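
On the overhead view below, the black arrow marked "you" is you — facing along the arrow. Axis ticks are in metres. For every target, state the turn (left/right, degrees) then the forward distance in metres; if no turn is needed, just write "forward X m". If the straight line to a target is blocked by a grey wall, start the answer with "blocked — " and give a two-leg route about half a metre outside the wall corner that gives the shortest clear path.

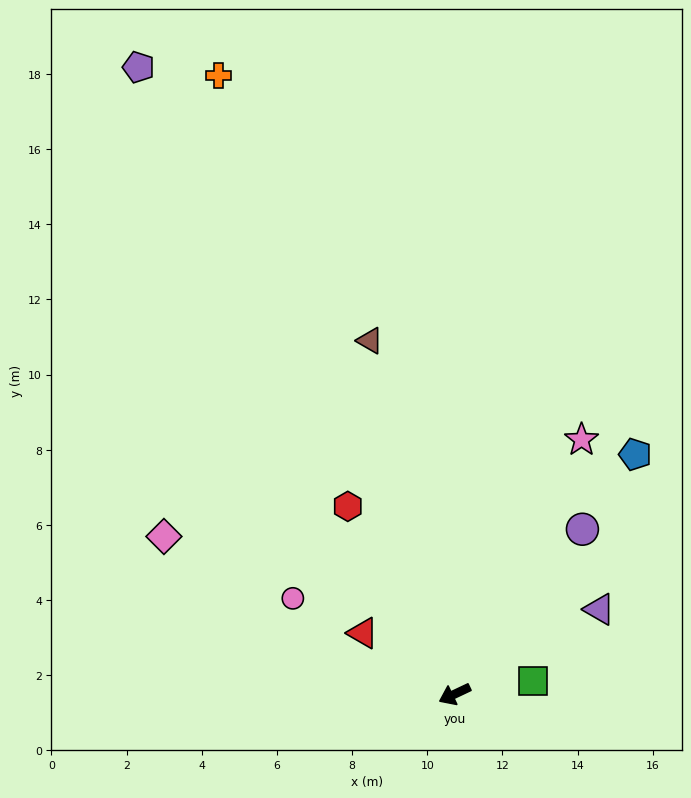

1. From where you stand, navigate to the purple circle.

turn right 153°, forward 5.6 m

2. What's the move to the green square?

turn left 164°, forward 2.1 m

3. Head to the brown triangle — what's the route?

turn right 102°, forward 9.7 m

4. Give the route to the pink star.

turn right 142°, forward 7.6 m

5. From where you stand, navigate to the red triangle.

turn right 59°, forward 2.9 m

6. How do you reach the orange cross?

turn right 94°, forward 17.6 m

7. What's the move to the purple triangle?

turn right 175°, forward 4.5 m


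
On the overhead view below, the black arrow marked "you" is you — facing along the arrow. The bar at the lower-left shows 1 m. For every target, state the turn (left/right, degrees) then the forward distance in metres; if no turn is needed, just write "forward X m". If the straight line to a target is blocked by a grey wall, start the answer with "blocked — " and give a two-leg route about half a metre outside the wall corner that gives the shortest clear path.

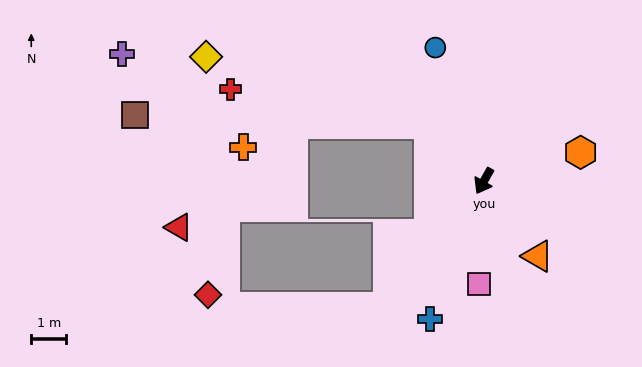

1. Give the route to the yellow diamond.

blocked — turn right 106°, forward 2.3 m, then turn left 29°, forward 6.6 m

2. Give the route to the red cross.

blocked — turn right 106°, forward 2.3 m, then turn left 35°, forward 5.7 m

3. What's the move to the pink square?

turn left 27°, forward 2.9 m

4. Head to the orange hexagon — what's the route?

turn left 136°, forward 2.9 m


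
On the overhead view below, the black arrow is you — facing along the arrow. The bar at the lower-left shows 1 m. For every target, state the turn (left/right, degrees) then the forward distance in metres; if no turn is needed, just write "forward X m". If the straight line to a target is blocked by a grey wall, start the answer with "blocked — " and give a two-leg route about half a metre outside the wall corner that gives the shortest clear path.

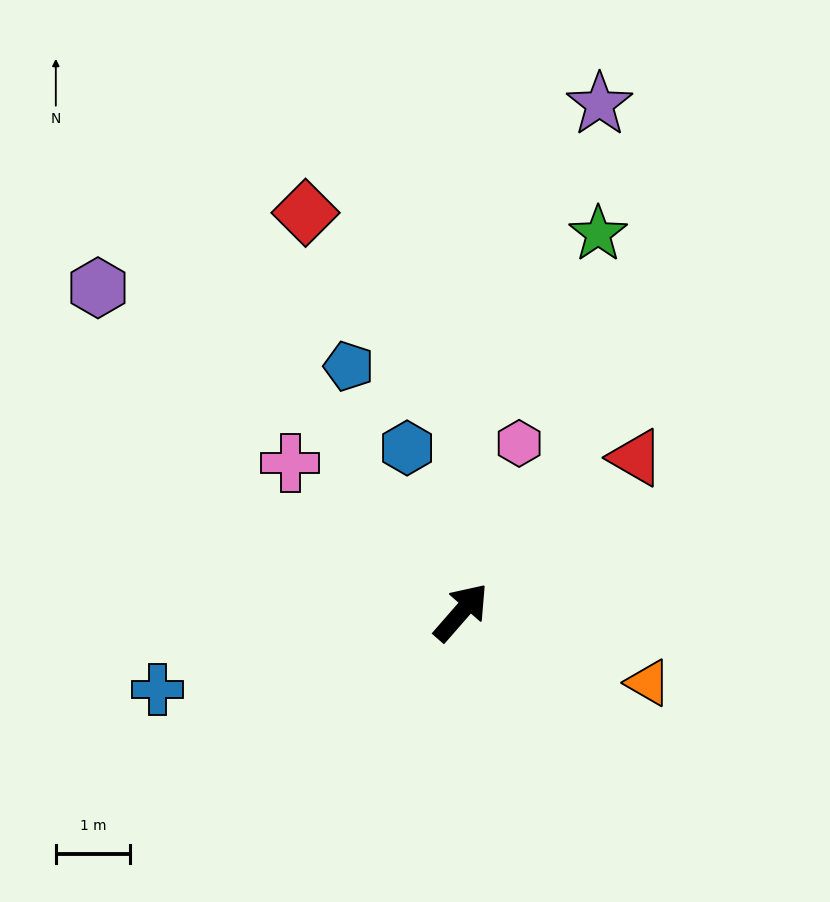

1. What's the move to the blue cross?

turn left 145°, forward 4.2 m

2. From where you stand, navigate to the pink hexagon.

turn left 22°, forward 2.4 m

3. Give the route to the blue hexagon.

turn left 59°, forward 2.3 m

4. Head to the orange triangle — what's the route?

turn right 69°, forward 2.7 m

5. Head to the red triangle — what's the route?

turn right 7°, forward 3.1 m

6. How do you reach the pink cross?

turn left 90°, forward 3.0 m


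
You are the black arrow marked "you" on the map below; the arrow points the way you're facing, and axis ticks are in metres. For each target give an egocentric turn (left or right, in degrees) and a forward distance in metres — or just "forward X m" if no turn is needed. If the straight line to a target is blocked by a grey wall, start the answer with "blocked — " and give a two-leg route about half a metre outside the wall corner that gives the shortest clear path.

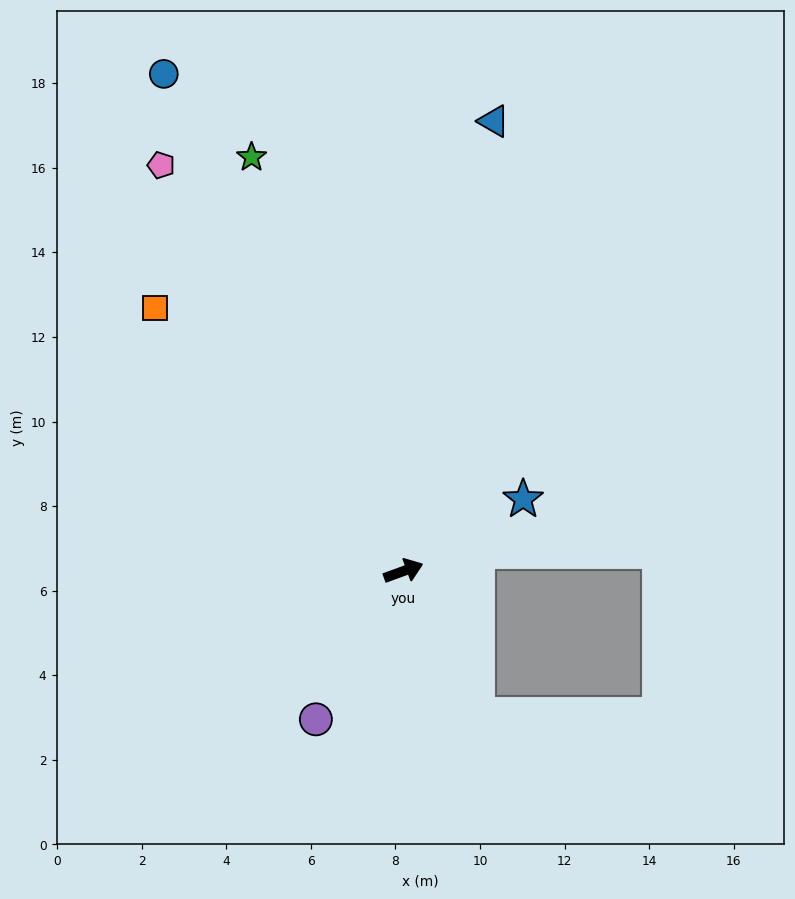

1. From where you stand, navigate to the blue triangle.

turn left 59°, forward 10.9 m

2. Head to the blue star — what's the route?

turn left 11°, forward 3.3 m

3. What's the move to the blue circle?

turn left 96°, forward 13.0 m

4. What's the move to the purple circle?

turn right 141°, forward 4.1 m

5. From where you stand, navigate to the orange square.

turn left 113°, forward 8.6 m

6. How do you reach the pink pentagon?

turn left 101°, forward 11.2 m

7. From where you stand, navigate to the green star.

turn left 90°, forward 10.4 m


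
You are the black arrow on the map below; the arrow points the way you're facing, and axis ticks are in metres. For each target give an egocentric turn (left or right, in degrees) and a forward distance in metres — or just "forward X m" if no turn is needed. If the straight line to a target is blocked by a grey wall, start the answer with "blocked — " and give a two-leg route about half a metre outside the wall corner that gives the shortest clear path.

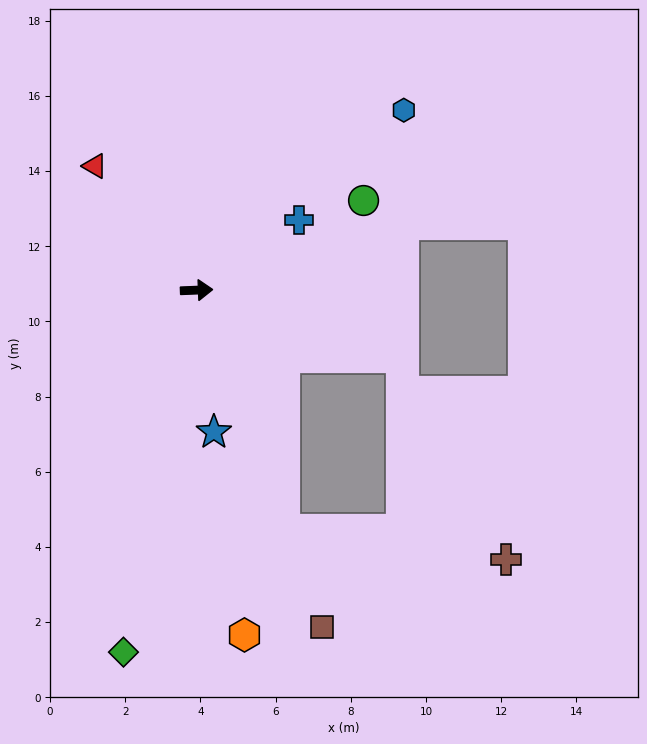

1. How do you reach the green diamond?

turn right 104°, forward 9.8 m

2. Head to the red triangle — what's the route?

turn left 127°, forward 4.3 m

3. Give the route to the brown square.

turn right 72°, forward 9.6 m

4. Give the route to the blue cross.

turn left 32°, forward 3.3 m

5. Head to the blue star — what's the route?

turn right 85°, forward 3.8 m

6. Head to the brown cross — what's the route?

blocked — turn right 72°, forward 6.8 m, then turn left 62°, forward 6.0 m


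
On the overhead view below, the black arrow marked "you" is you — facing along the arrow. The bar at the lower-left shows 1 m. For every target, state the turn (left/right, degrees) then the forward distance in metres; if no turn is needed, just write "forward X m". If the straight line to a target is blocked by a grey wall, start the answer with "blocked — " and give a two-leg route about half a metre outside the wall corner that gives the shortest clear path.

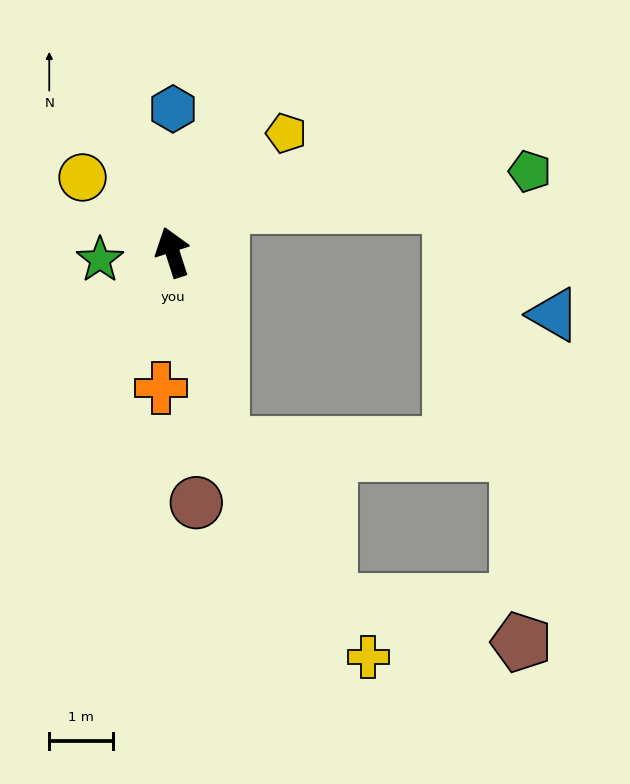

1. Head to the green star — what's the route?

turn left 78°, forward 1.1 m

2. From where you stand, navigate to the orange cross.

turn left 157°, forward 2.1 m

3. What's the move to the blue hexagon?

turn right 18°, forward 2.2 m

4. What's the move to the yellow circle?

turn left 32°, forward 1.8 m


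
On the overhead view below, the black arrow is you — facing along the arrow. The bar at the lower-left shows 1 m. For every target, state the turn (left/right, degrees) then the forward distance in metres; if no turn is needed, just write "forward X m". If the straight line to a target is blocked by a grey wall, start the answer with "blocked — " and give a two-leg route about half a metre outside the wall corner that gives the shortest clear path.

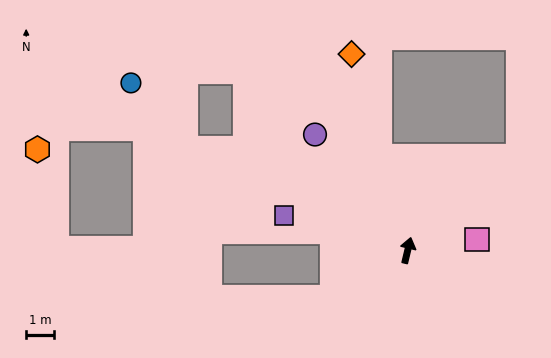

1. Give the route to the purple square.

turn left 88°, forward 4.6 m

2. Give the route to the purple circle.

turn left 52°, forward 5.3 m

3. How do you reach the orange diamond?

turn left 29°, forward 7.3 m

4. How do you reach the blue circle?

blocked — turn left 79°, forward 8.7 m, then turn right 25°, forward 3.0 m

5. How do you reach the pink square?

turn right 68°, forward 2.5 m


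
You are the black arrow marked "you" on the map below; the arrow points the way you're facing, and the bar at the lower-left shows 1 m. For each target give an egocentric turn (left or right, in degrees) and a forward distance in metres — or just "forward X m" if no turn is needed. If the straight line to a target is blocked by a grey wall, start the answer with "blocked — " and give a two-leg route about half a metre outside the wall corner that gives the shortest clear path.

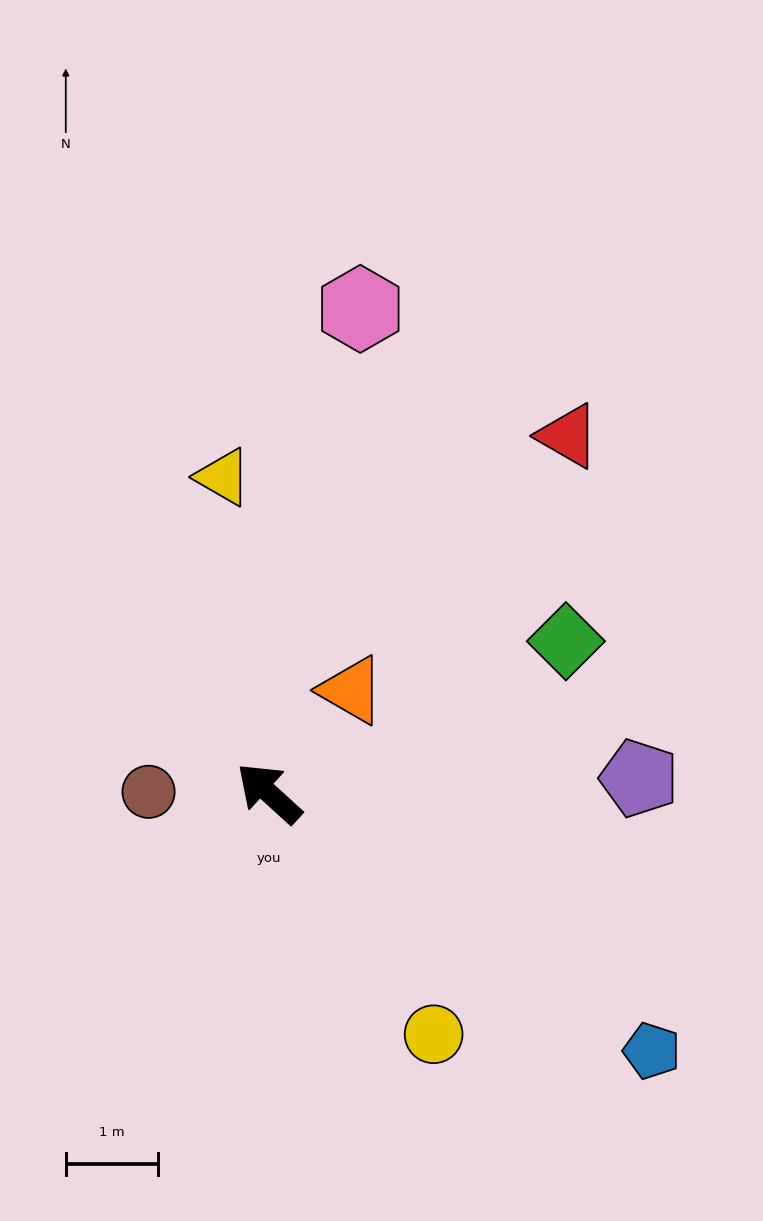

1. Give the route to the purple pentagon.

turn right 135°, forward 4.0 m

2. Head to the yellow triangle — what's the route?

turn right 39°, forward 3.5 m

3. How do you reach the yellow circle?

turn left 167°, forward 3.2 m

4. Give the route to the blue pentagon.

turn right 172°, forward 5.0 m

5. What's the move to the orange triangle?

turn right 86°, forward 1.4 m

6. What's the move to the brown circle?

turn left 42°, forward 1.3 m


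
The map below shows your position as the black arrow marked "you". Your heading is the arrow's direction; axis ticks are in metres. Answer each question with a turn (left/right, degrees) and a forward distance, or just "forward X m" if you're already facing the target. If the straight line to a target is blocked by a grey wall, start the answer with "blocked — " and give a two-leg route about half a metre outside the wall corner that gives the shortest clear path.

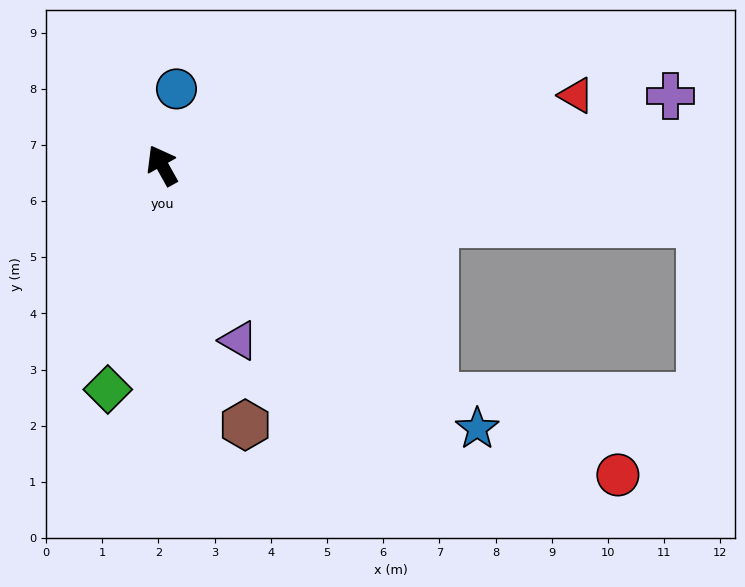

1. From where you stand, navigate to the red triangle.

turn right 110°, forward 7.5 m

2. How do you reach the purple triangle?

turn left 174°, forward 3.4 m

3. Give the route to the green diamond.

turn left 137°, forward 4.1 m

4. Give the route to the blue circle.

turn right 40°, forward 1.4 m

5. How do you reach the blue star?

turn right 159°, forward 7.3 m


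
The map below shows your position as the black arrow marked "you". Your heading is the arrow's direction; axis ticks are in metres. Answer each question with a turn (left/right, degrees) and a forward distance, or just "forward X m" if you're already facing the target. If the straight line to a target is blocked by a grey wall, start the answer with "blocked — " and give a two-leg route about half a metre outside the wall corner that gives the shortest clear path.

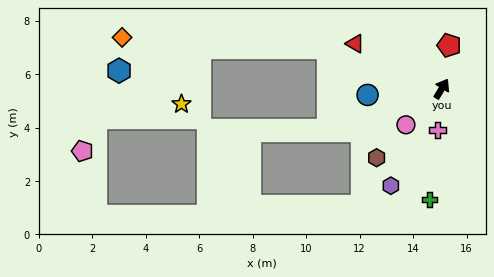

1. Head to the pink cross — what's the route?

turn right 155°, forward 1.5 m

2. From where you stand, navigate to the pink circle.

turn left 166°, forward 1.9 m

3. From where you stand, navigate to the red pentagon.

turn left 22°, forward 1.6 m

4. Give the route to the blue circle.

turn left 126°, forward 2.8 m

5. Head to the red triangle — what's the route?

turn left 94°, forward 3.7 m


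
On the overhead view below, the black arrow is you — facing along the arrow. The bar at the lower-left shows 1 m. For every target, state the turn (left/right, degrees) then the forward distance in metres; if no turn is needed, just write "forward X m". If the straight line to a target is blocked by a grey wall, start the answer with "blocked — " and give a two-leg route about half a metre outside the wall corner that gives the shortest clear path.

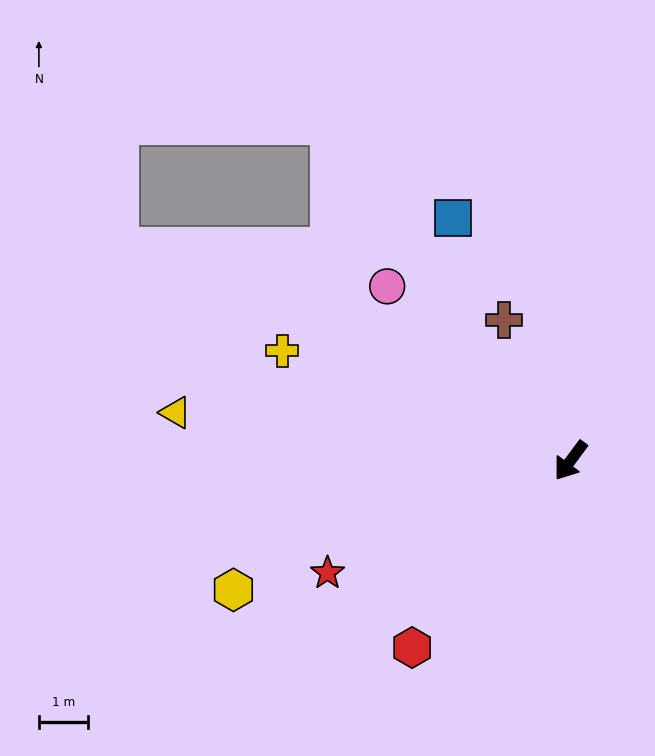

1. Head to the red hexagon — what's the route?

turn right 4°, forward 5.0 m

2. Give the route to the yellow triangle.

turn right 60°, forward 8.2 m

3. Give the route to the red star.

turn right 29°, forward 5.5 m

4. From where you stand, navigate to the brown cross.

turn right 118°, forward 3.2 m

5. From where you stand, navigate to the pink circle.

turn right 97°, forward 5.2 m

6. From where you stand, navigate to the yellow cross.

turn right 74°, forward 6.3 m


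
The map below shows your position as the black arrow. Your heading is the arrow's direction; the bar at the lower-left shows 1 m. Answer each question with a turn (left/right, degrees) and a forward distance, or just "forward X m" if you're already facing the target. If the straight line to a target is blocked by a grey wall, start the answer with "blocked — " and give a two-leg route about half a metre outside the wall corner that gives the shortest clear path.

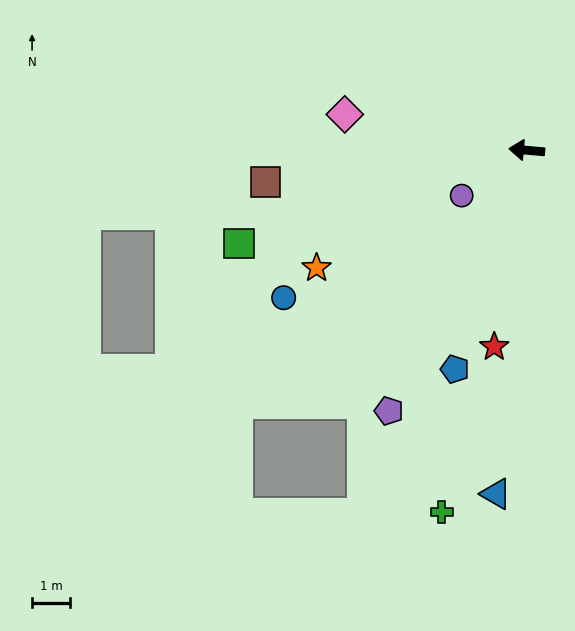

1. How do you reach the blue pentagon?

turn left 77°, forward 6.1 m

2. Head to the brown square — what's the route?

turn left 12°, forward 7.0 m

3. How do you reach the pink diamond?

turn right 6°, forward 4.9 m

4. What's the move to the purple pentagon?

turn left 67°, forward 7.8 m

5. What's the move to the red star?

turn left 86°, forward 5.3 m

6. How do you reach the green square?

turn left 23°, forward 8.0 m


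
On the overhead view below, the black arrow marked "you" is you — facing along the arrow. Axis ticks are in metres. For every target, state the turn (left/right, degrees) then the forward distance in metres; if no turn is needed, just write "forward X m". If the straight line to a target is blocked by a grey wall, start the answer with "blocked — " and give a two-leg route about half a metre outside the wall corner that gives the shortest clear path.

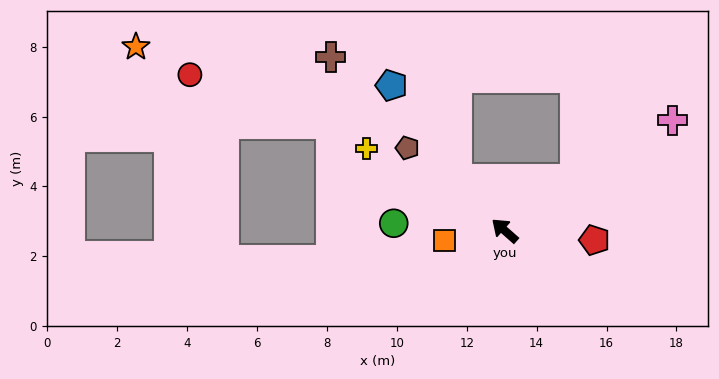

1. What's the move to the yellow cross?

turn left 11°, forward 4.6 m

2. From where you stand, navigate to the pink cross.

turn right 105°, forward 5.7 m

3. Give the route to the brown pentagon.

forward 3.7 m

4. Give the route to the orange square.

turn left 51°, forward 1.7 m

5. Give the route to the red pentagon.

turn right 145°, forward 2.6 m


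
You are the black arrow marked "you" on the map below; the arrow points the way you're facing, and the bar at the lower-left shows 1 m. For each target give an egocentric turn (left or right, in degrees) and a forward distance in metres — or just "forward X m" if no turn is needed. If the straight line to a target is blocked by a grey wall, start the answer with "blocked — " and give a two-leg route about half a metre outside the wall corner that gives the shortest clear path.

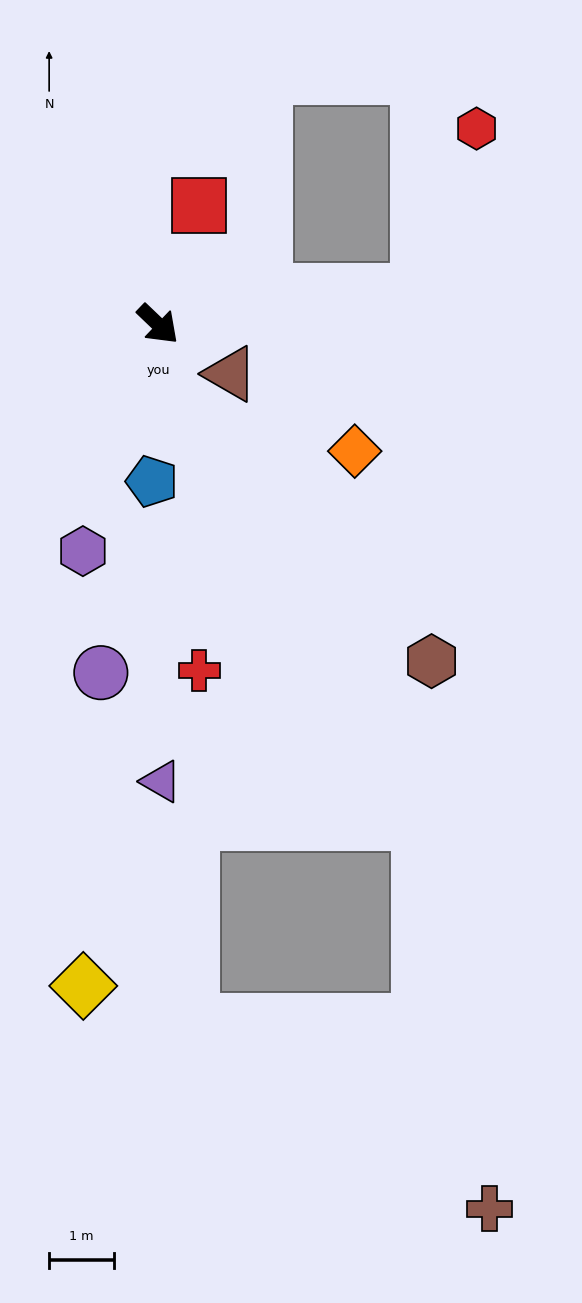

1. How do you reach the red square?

turn left 115°, forward 1.9 m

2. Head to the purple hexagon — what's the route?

turn right 65°, forward 3.7 m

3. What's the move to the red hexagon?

blocked — turn left 51°, forward 4.0 m, then turn left 63°, forward 2.7 m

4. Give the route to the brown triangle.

turn left 9°, forward 1.4 m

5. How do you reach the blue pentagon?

turn right 49°, forward 2.4 m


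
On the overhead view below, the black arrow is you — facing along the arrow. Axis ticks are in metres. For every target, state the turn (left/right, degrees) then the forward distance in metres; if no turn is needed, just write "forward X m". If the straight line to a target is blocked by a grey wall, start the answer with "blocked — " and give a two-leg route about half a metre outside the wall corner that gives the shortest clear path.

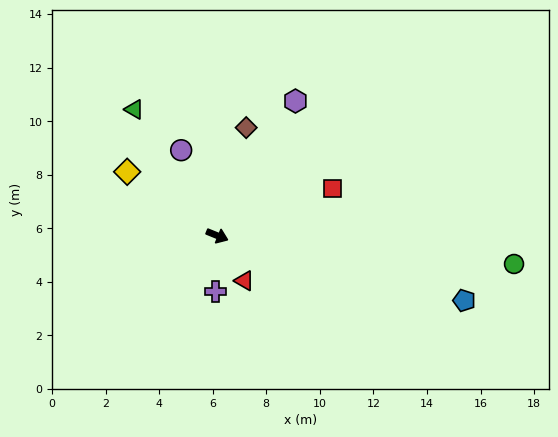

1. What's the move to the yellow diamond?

turn left 167°, forward 4.1 m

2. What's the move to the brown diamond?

turn left 97°, forward 4.2 m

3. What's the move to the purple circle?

turn left 135°, forward 3.5 m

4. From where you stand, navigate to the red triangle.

turn right 37°, forward 2.0 m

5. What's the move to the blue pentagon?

turn left 7°, forward 9.5 m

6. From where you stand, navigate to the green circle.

turn left 17°, forward 11.1 m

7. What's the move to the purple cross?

turn right 69°, forward 2.1 m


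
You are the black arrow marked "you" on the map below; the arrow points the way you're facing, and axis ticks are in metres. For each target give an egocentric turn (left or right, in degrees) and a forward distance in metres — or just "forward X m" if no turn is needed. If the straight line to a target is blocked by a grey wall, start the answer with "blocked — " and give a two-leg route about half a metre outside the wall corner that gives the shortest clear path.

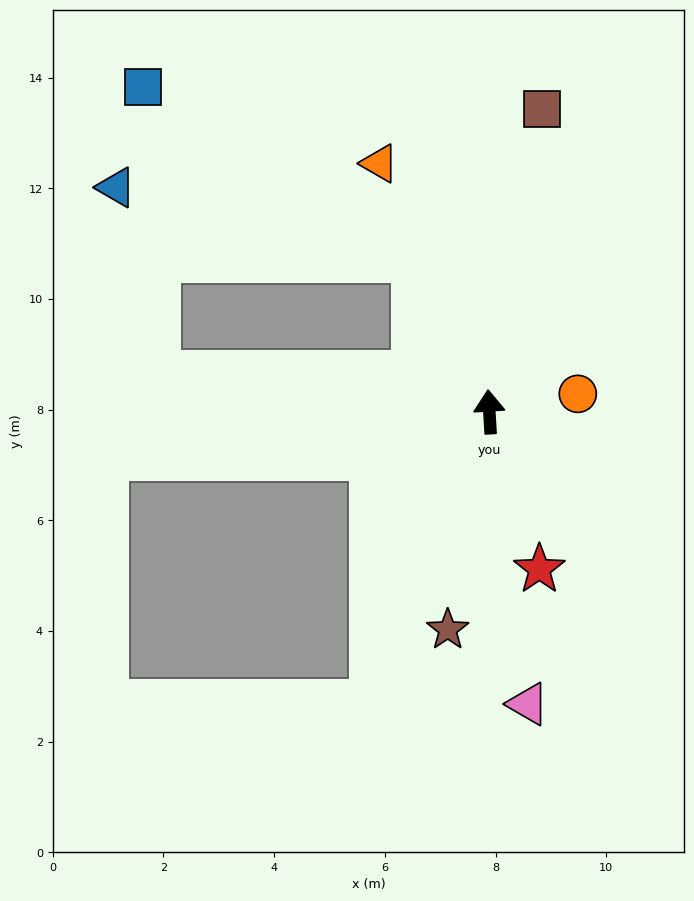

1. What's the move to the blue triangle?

blocked — turn left 23°, forward 3.1 m, then turn left 50°, forward 5.5 m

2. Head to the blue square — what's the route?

blocked — turn left 23°, forward 3.1 m, then turn left 31°, forward 5.8 m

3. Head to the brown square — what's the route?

turn right 13°, forward 5.6 m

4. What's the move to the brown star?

turn left 166°, forward 4.0 m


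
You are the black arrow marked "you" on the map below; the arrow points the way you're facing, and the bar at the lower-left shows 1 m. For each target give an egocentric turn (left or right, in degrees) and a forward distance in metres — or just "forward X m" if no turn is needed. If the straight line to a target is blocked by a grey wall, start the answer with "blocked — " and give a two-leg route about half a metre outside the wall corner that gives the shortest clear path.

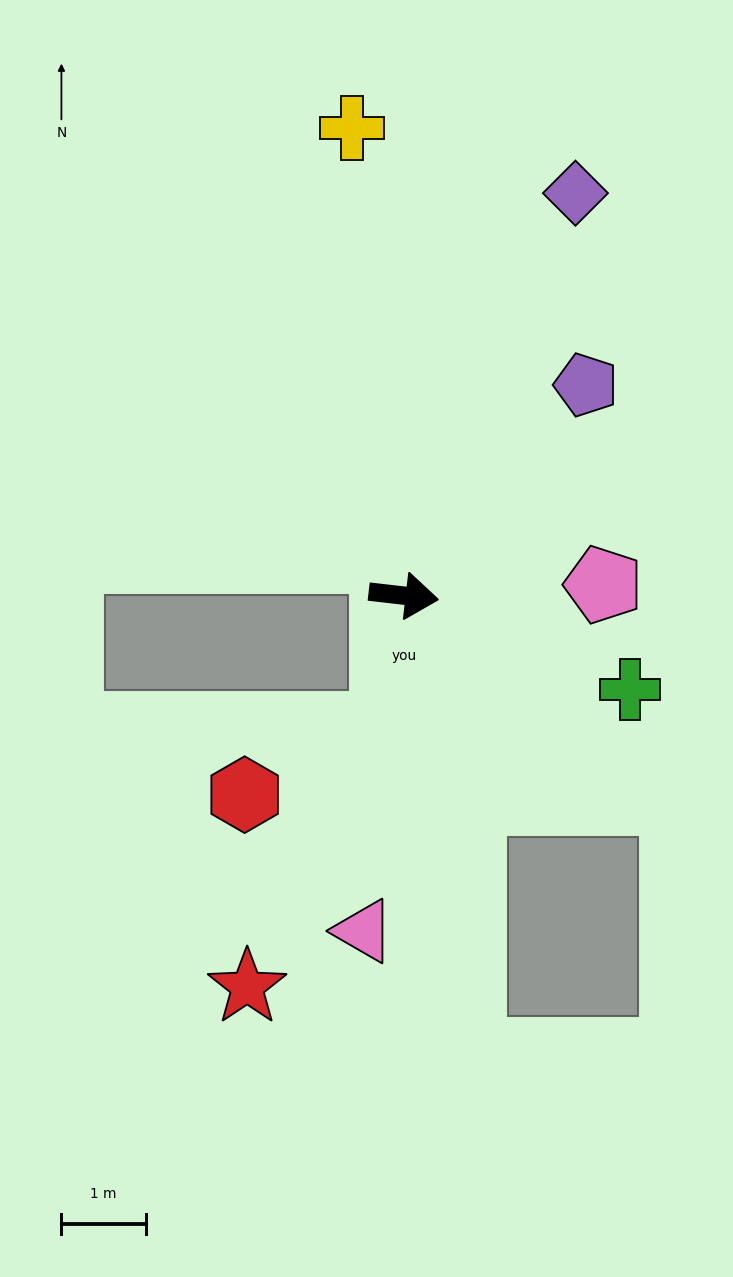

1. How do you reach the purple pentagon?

turn left 56°, forward 3.3 m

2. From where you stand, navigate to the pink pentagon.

turn left 10°, forward 2.4 m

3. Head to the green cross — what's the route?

turn right 16°, forward 2.9 m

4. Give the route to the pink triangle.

turn right 90°, forward 4.0 m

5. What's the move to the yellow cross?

turn left 103°, forward 5.6 m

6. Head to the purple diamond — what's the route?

turn left 73°, forward 5.2 m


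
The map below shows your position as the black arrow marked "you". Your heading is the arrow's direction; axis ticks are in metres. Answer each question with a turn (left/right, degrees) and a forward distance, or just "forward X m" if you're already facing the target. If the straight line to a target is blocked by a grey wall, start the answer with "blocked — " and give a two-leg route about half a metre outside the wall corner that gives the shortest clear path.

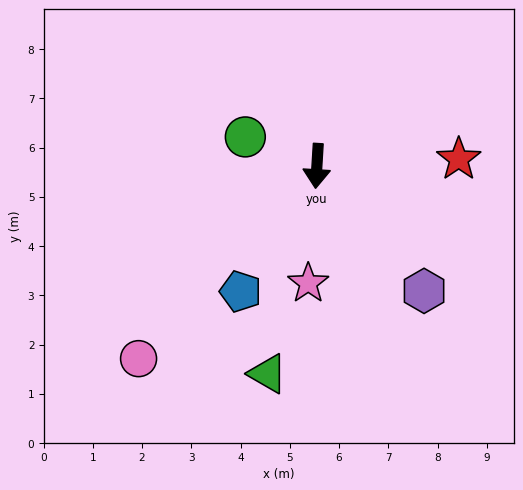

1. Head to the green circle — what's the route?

turn right 109°, forward 1.6 m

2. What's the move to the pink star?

forward 2.4 m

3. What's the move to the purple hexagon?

turn left 44°, forward 3.3 m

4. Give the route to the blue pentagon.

turn right 28°, forward 3.0 m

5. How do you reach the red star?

turn left 96°, forward 2.9 m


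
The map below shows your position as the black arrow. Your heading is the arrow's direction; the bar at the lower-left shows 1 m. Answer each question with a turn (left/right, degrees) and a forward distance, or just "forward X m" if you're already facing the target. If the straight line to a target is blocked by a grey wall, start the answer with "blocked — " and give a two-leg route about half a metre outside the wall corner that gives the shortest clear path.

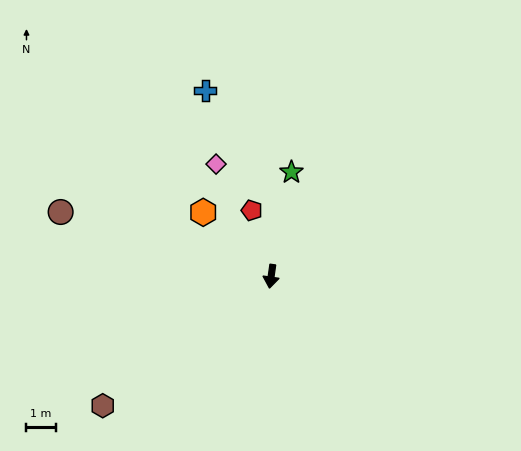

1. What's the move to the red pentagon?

turn right 156°, forward 2.4 m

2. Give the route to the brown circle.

turn right 99°, forward 7.5 m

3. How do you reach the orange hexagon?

turn right 125°, forward 3.2 m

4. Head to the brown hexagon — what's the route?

turn right 44°, forward 7.3 m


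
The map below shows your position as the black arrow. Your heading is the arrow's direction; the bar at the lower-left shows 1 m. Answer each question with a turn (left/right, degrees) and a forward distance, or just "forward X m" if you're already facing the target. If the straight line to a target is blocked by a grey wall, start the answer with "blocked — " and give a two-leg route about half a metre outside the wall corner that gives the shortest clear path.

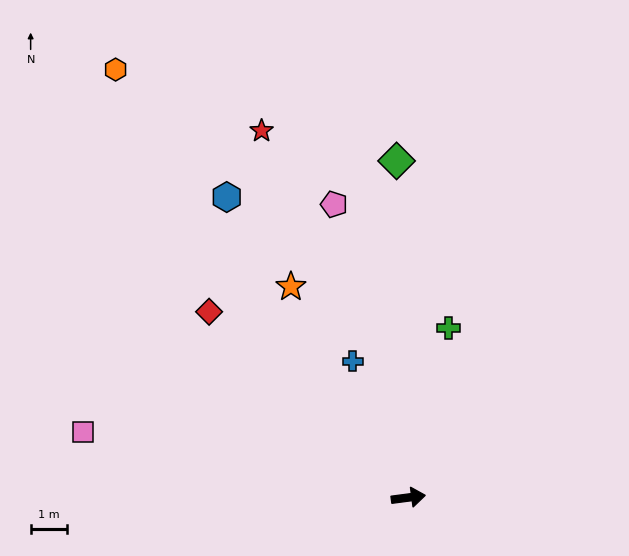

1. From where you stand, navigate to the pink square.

turn left 161°, forward 9.2 m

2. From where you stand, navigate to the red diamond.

turn left 130°, forward 7.6 m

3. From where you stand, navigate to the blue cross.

turn left 105°, forward 4.1 m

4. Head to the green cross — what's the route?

turn left 69°, forward 4.8 m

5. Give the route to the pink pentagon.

turn left 97°, forward 8.4 m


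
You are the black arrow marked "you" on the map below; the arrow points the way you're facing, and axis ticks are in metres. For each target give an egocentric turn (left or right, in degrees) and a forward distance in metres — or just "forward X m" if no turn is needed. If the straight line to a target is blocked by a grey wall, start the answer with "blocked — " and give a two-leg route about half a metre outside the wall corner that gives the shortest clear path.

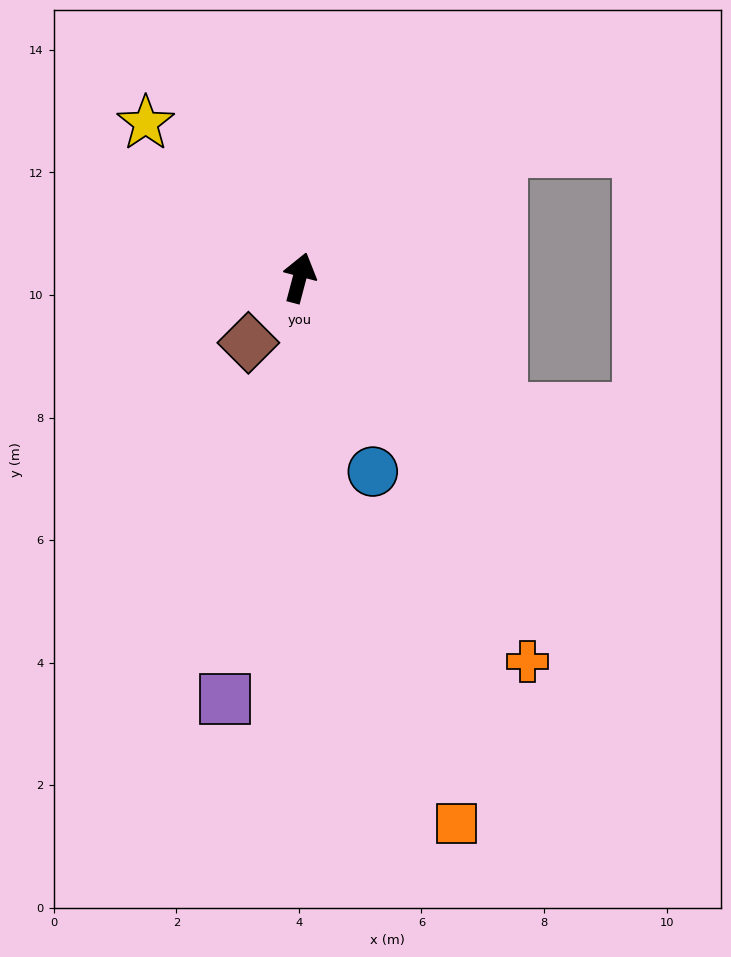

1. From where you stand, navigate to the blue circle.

turn right 144°, forward 3.4 m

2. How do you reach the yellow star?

turn left 60°, forward 3.6 m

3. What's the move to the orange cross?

turn right 134°, forward 7.3 m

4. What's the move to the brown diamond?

turn left 157°, forward 1.3 m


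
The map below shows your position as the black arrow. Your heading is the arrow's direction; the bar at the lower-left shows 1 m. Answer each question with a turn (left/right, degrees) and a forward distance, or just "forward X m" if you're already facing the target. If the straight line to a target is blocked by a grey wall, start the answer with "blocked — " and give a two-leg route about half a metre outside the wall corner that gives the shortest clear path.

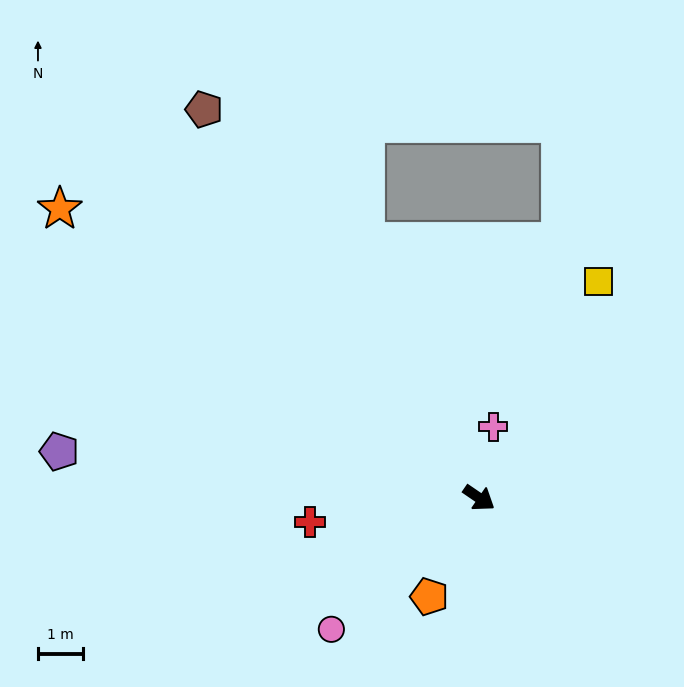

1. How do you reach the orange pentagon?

turn right 82°, forward 2.5 m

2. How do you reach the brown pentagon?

turn left 160°, forward 10.6 m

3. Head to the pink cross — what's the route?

turn left 113°, forward 1.6 m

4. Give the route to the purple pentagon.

turn right 152°, forward 9.4 m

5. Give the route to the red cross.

turn right 137°, forward 3.8 m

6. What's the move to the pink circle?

turn right 104°, forward 4.4 m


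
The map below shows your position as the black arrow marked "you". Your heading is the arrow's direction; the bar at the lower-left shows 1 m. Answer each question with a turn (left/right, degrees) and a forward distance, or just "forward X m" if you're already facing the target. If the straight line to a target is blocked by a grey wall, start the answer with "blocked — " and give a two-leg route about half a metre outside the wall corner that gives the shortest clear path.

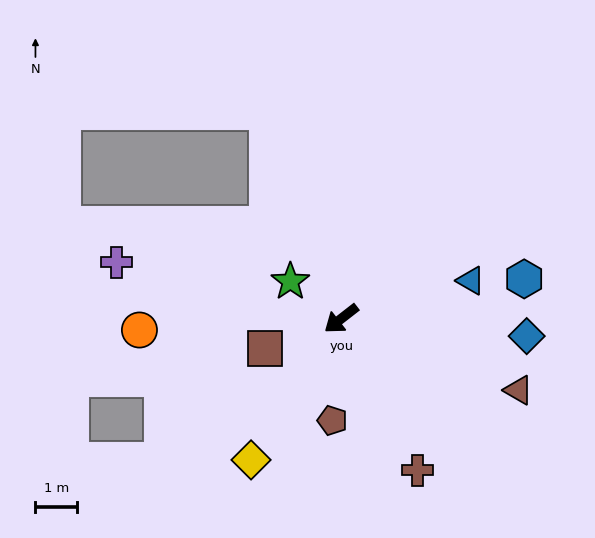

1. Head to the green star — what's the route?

turn right 74°, forward 1.5 m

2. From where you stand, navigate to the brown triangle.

turn left 120°, forward 4.6 m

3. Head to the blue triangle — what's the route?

turn left 159°, forward 3.2 m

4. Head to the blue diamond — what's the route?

turn left 137°, forward 4.5 m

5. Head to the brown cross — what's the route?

turn left 79°, forward 4.1 m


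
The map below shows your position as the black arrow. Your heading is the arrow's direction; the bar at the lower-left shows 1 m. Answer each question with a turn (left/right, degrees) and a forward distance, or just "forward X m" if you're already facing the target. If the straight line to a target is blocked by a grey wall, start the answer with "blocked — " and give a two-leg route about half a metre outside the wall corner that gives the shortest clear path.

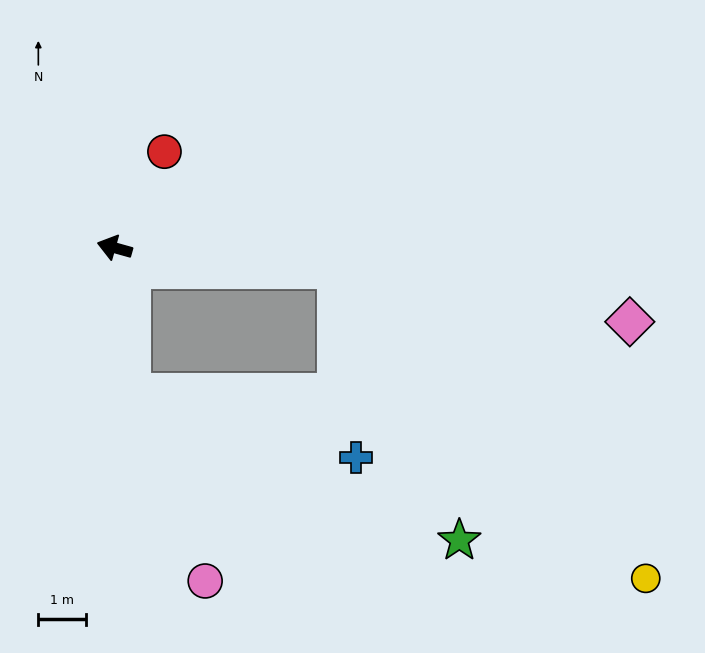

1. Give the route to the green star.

blocked — turn left 112°, forward 3.1 m, then turn left 59°, forward 7.6 m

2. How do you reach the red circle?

turn right 102°, forward 2.3 m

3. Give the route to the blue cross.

blocked — turn left 112°, forward 3.1 m, then turn left 68°, forward 5.0 m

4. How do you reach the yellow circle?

blocked — turn right 170°, forward 4.7 m, then turn right 39°, forward 9.3 m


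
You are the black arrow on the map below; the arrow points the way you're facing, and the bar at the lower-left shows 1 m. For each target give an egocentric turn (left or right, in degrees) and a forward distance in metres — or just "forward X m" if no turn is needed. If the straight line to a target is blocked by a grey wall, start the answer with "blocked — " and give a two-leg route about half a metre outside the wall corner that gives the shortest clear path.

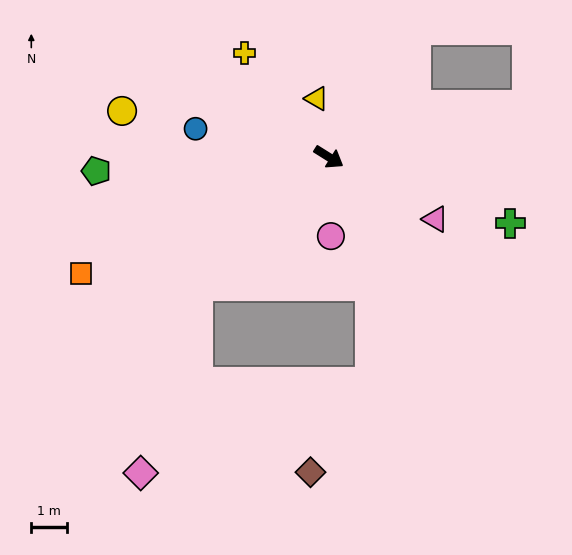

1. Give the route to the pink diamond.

blocked — turn right 104°, forward 5.1 m, then turn left 29°, forward 5.5 m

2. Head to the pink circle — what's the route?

turn right 56°, forward 2.2 m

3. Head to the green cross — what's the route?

turn left 12°, forward 5.4 m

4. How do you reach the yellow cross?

turn left 161°, forward 3.8 m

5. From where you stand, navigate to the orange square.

turn right 123°, forward 7.7 m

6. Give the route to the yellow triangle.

turn left 134°, forward 1.7 m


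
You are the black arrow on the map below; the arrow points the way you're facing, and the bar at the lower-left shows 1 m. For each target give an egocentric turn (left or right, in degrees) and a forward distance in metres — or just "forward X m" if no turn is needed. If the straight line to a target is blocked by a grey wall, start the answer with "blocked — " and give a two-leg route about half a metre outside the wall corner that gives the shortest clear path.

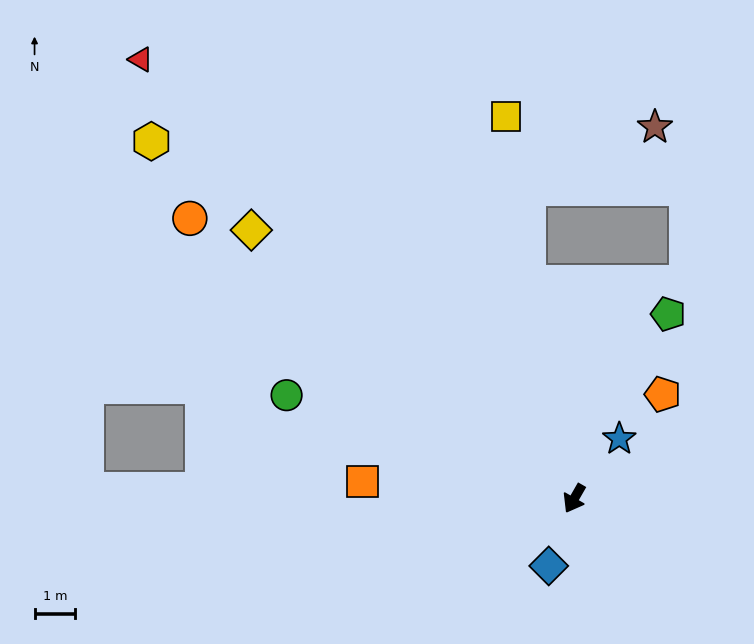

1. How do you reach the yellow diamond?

turn right 100°, forward 10.4 m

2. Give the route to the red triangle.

turn right 106°, forward 15.2 m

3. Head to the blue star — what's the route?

turn left 173°, forward 1.8 m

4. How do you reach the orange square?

turn right 65°, forward 5.2 m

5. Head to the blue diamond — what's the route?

turn left 9°, forward 1.8 m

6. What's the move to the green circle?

turn right 80°, forward 7.5 m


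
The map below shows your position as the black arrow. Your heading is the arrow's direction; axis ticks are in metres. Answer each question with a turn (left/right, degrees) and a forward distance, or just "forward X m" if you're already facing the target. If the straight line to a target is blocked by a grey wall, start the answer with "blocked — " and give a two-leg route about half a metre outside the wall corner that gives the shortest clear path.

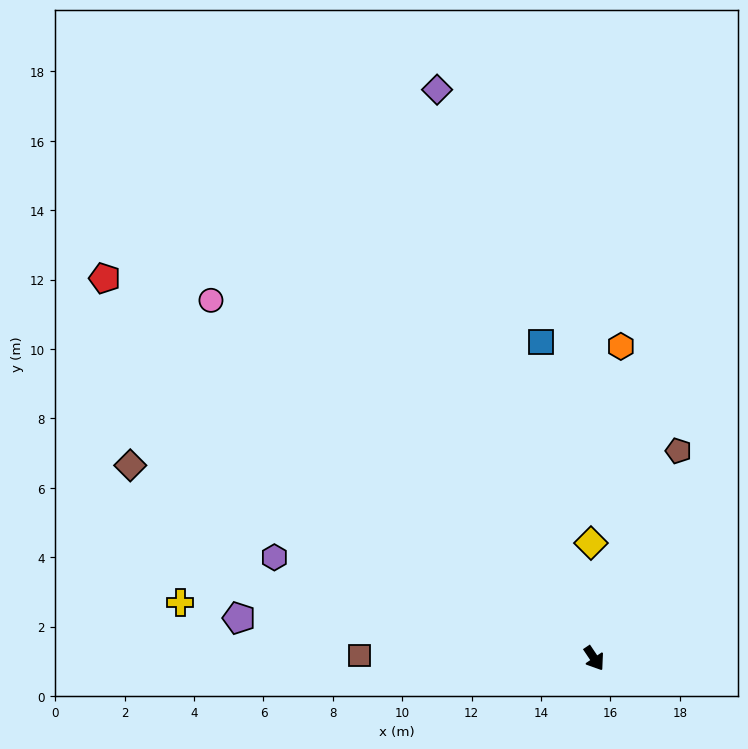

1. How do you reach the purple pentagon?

turn right 130°, forward 10.3 m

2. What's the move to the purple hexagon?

turn right 141°, forward 9.7 m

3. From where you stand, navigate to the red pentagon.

turn right 162°, forward 17.9 m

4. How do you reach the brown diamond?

turn right 147°, forward 14.5 m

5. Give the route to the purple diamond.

turn left 162°, forward 17.0 m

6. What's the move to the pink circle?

turn right 167°, forward 15.1 m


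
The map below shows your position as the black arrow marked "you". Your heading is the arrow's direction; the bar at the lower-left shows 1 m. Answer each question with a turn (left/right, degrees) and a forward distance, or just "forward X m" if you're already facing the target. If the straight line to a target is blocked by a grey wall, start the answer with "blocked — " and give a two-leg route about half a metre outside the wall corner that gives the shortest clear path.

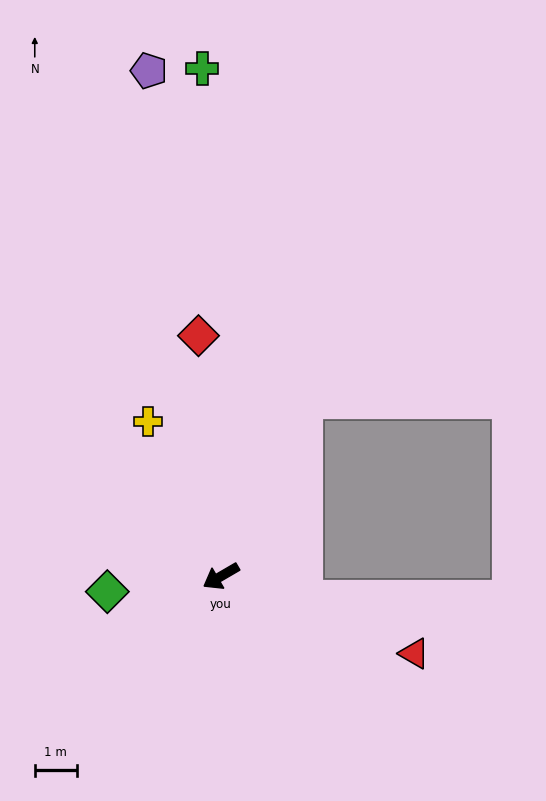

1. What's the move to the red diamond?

turn right 115°, forward 5.7 m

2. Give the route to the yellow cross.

turn right 95°, forward 4.1 m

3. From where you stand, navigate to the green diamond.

turn right 23°, forward 2.7 m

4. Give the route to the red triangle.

turn left 128°, forward 4.9 m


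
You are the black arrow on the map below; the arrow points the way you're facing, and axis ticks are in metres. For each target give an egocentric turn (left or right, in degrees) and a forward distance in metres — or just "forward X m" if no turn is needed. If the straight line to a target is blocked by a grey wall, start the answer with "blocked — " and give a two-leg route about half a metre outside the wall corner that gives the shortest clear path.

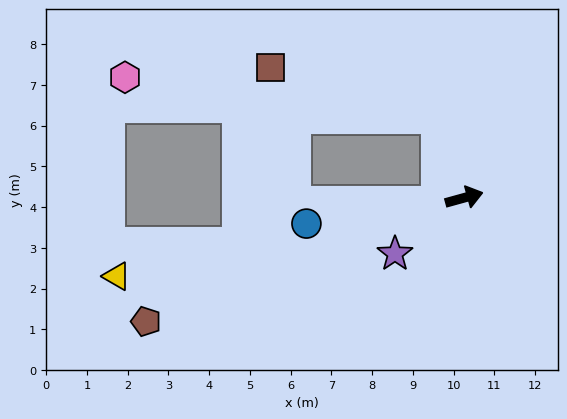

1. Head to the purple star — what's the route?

turn right 156°, forward 2.2 m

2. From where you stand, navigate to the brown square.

blocked — turn left 92°, forward 2.1 m, then turn left 56°, forward 4.3 m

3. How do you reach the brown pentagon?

turn right 174°, forward 8.4 m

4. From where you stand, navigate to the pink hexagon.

blocked — turn left 92°, forward 2.1 m, then turn left 65°, forward 7.7 m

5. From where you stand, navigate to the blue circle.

turn left 174°, forward 3.9 m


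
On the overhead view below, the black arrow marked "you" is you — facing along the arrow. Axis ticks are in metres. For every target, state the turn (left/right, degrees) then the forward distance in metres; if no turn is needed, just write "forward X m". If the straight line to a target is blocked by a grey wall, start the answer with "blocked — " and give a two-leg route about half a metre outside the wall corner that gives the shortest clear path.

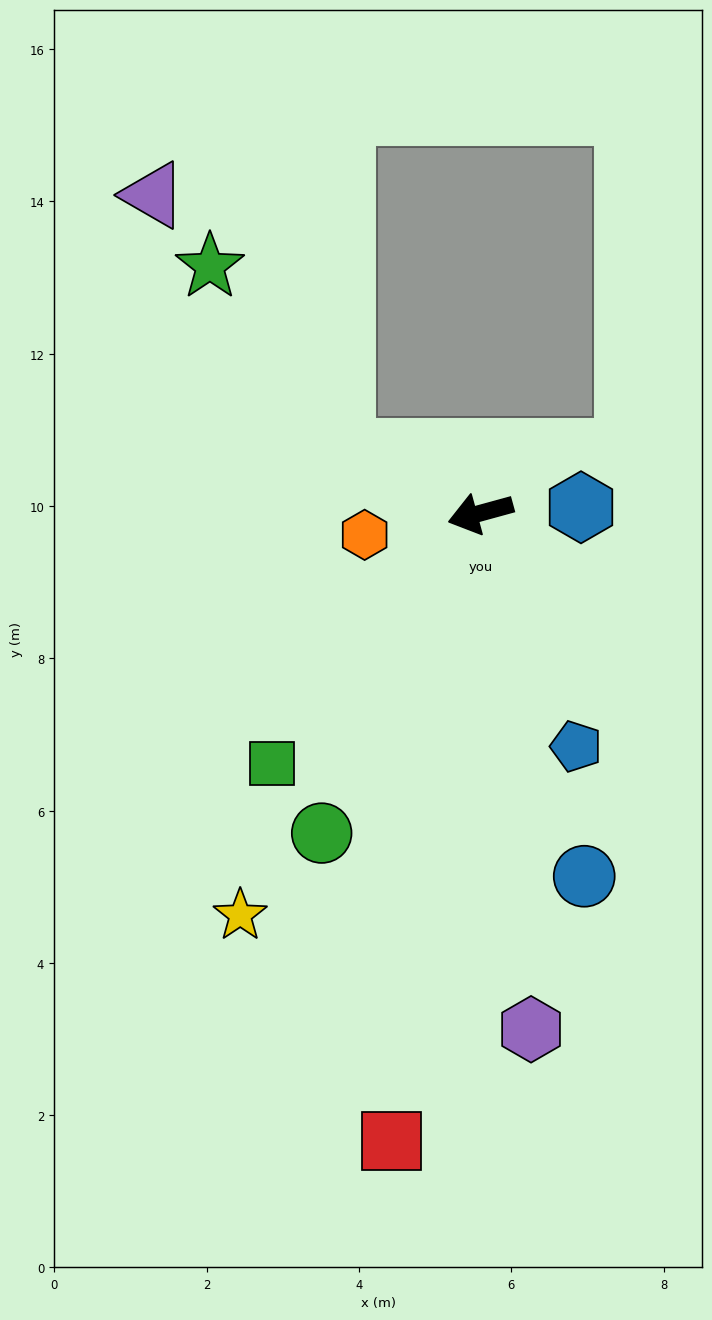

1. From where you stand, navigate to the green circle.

turn left 48°, forward 4.7 m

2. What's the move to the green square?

turn left 35°, forward 4.3 m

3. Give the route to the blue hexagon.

turn left 168°, forward 1.3 m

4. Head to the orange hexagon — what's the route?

turn right 5°, forward 1.5 m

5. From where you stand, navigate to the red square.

turn left 67°, forward 8.3 m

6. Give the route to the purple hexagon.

turn left 80°, forward 6.8 m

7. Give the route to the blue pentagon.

turn left 97°, forward 3.3 m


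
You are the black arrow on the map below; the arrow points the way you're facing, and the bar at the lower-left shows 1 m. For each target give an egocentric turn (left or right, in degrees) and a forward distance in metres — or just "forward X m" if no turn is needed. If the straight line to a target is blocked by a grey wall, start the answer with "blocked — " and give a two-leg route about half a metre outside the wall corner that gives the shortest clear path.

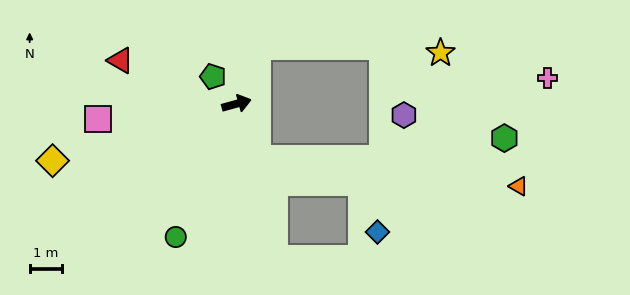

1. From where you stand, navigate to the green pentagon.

turn left 115°, forward 1.1 m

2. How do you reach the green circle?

turn right 130°, forward 4.6 m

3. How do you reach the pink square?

turn left 171°, forward 4.4 m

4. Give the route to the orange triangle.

blocked — turn right 84°, forward 1.8 m, then turn left 63°, forward 8.2 m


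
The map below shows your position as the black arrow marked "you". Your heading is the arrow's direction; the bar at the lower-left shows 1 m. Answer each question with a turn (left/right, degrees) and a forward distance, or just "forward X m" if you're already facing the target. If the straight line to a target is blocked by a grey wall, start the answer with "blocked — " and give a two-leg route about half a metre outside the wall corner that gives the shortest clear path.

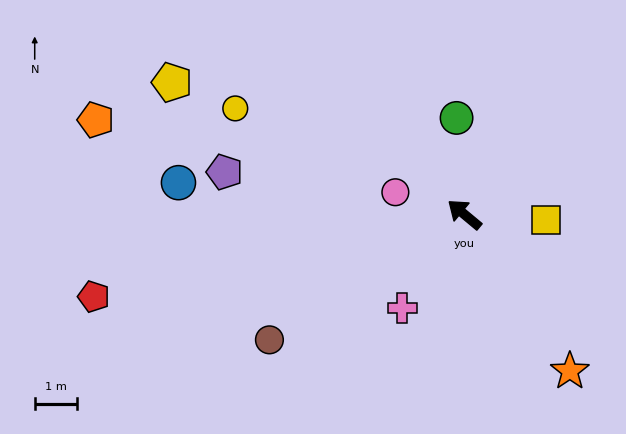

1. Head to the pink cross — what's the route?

turn left 96°, forward 2.6 m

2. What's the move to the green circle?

turn right 46°, forward 2.3 m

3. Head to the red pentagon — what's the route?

turn left 52°, forward 8.9 m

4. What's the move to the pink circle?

turn left 22°, forward 1.7 m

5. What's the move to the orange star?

turn left 164°, forward 4.4 m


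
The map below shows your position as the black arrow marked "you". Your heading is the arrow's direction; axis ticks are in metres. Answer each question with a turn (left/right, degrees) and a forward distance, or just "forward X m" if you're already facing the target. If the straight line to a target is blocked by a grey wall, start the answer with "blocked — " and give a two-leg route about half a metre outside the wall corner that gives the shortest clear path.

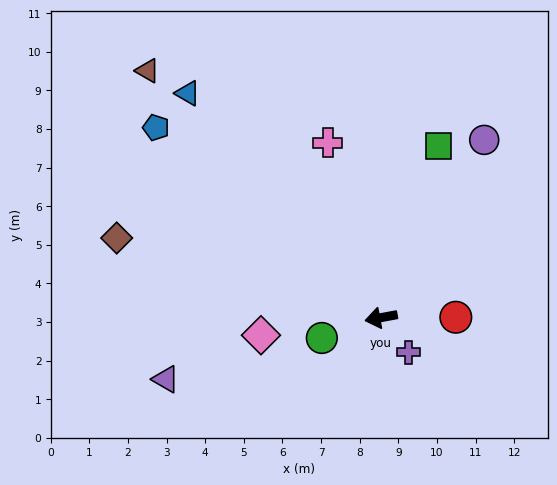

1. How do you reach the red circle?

turn left 170°, forward 1.9 m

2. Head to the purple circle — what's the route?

turn right 131°, forward 5.3 m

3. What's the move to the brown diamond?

turn right 27°, forward 7.2 m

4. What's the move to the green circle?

turn left 8°, forward 1.6 m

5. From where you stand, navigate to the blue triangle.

turn right 60°, forward 7.7 m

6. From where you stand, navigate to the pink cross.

turn right 84°, forward 4.7 m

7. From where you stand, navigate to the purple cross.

turn left 118°, forward 1.1 m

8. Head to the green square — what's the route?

turn right 119°, forward 4.7 m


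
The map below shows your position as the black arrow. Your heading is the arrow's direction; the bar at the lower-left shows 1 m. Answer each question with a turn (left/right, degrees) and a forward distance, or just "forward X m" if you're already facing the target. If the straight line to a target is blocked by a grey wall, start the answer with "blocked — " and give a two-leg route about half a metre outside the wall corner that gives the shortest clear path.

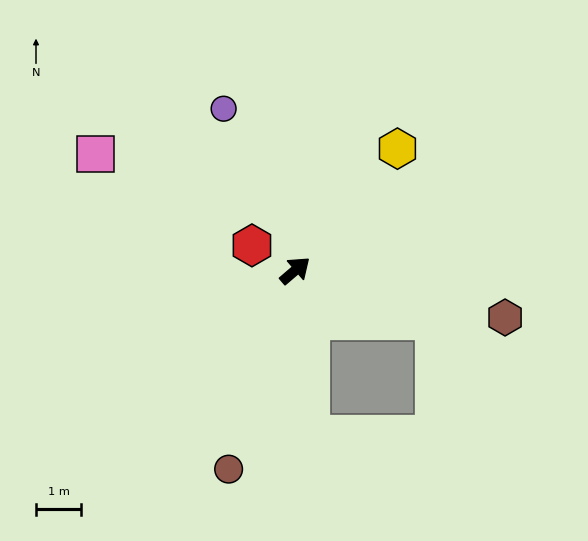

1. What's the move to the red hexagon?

turn left 109°, forward 1.1 m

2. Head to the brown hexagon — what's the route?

turn right 53°, forward 4.8 m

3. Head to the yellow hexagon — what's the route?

turn left 9°, forward 3.5 m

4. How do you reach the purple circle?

turn left 73°, forward 3.9 m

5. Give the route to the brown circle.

turn right 149°, forward 4.7 m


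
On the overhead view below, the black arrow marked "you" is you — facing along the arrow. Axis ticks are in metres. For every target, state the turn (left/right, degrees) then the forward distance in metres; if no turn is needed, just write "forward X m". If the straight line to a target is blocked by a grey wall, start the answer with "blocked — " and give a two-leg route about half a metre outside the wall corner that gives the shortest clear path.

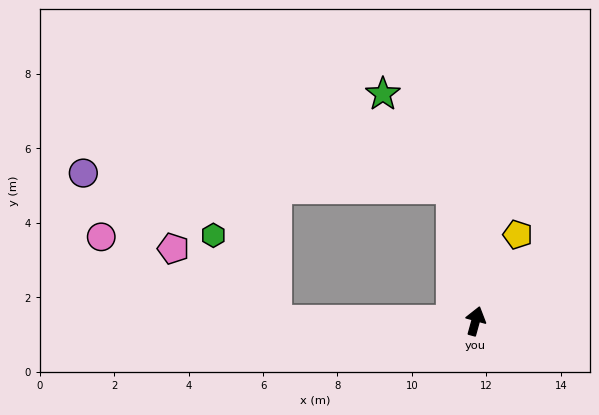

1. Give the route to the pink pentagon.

blocked — turn left 105°, forward 5.3 m, then turn right 34°, forward 3.4 m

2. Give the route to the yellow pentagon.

turn right 11°, forward 2.6 m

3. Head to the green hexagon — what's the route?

blocked — turn left 105°, forward 5.3 m, then turn right 53°, forward 2.8 m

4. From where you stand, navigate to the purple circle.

blocked — turn left 26°, forward 3.6 m, then turn left 77°, forward 9.9 m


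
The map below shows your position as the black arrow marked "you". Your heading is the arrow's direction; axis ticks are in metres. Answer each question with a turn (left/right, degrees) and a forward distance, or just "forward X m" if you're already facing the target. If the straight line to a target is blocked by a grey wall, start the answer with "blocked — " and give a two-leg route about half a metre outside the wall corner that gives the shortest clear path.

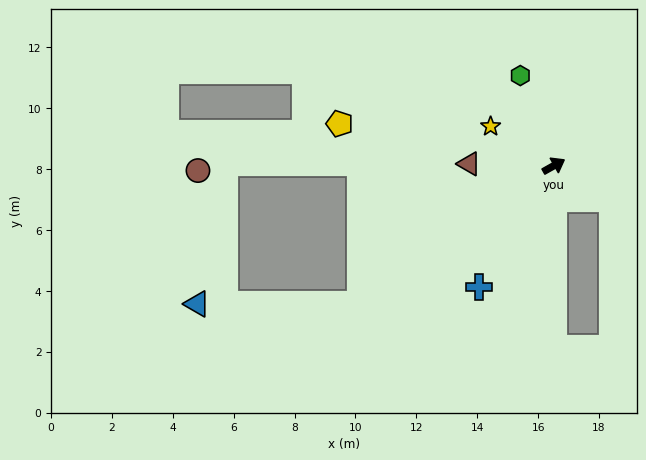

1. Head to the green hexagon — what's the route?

turn left 81°, forward 3.2 m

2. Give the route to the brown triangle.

turn left 149°, forward 2.8 m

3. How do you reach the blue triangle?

blocked — turn right 174°, forward 7.8 m, then turn right 35°, forward 5.3 m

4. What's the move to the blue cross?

turn right 151°, forward 4.7 m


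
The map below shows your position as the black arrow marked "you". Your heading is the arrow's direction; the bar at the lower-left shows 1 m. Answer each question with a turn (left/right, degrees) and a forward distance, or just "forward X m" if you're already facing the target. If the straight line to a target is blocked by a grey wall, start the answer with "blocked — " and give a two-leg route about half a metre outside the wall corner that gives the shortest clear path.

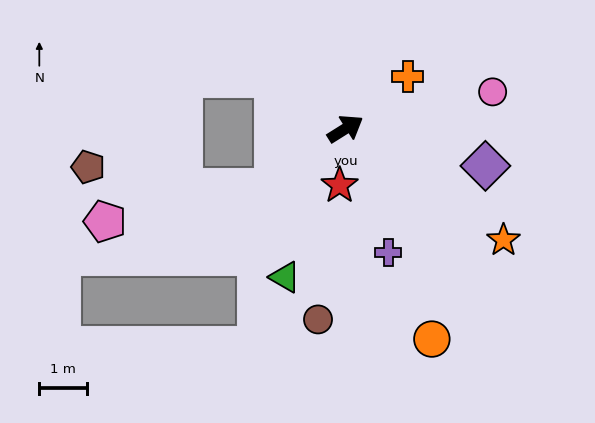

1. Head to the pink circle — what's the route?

turn right 18°, forward 3.2 m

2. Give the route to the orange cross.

turn left 8°, forward 1.7 m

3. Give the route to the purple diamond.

turn right 47°, forward 3.0 m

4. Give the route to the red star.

turn right 128°, forward 1.2 m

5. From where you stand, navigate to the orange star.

turn right 67°, forward 4.0 m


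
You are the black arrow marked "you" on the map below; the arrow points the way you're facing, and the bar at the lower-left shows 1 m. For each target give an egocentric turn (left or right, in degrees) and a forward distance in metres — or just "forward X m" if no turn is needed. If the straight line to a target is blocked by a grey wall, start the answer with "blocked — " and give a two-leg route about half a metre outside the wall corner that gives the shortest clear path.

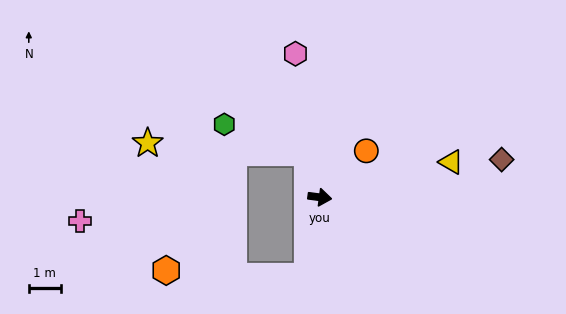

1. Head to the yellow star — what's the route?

blocked — turn left 113°, forward 1.5 m, then turn left 71°, forward 5.0 m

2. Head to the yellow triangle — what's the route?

turn left 22°, forward 4.2 m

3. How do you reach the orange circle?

turn left 52°, forward 2.0 m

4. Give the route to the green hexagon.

blocked — turn left 113°, forward 1.5 m, then turn left 56°, forward 2.7 m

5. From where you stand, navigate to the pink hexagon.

turn left 107°, forward 4.5 m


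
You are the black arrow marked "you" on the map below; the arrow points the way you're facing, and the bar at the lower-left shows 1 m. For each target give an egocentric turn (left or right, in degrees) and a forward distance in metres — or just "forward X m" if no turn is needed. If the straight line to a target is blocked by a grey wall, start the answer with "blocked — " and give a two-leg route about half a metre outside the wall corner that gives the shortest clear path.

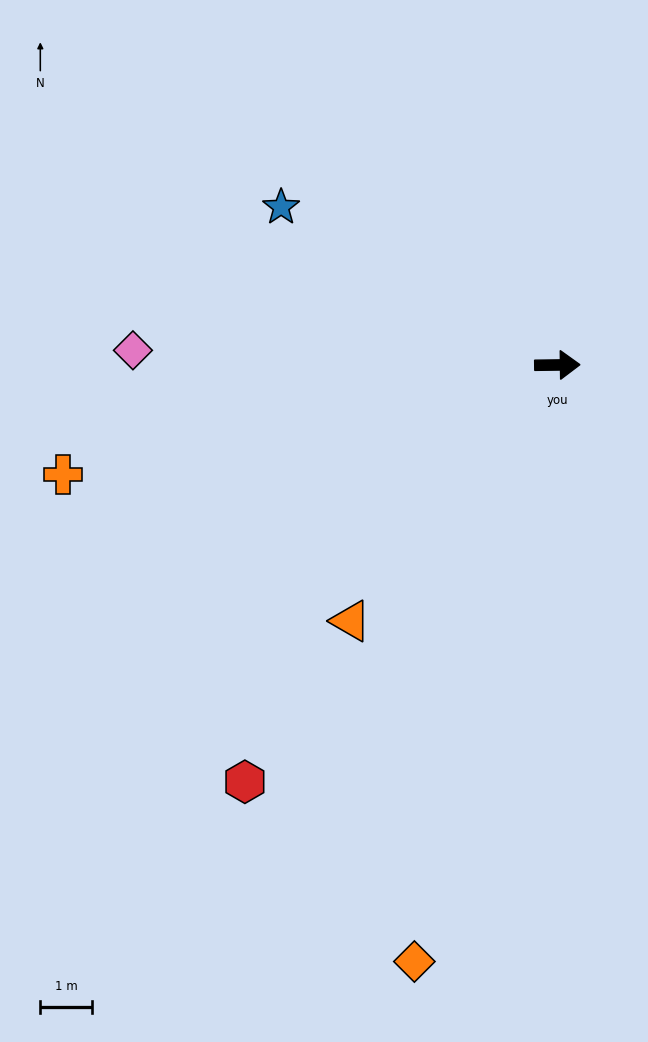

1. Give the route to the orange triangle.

turn right 130°, forward 6.4 m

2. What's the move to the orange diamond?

turn right 104°, forward 11.9 m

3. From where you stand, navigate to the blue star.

turn left 149°, forward 6.2 m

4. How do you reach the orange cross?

turn right 168°, forward 9.8 m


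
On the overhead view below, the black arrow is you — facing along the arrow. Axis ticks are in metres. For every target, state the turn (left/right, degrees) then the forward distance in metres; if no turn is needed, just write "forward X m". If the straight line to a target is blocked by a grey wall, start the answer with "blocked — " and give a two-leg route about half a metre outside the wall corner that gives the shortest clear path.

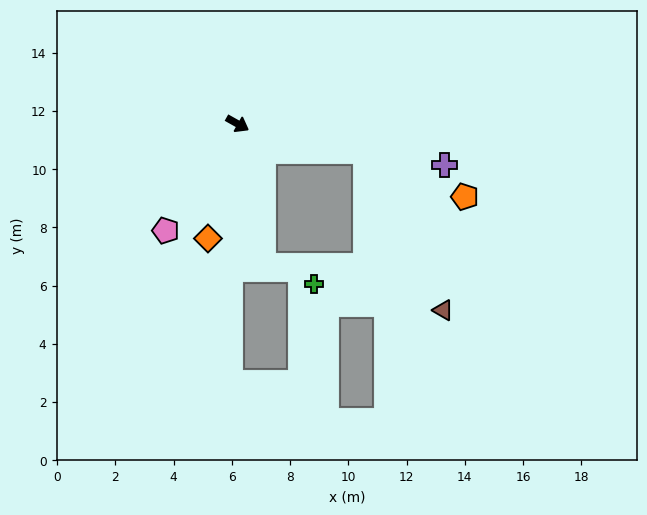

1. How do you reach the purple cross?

turn left 18°, forward 7.3 m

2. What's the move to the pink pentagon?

turn right 95°, forward 4.4 m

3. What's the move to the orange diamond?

turn right 75°, forward 4.1 m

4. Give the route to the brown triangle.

blocked — turn left 17°, forward 4.5 m, then turn right 52°, forward 6.1 m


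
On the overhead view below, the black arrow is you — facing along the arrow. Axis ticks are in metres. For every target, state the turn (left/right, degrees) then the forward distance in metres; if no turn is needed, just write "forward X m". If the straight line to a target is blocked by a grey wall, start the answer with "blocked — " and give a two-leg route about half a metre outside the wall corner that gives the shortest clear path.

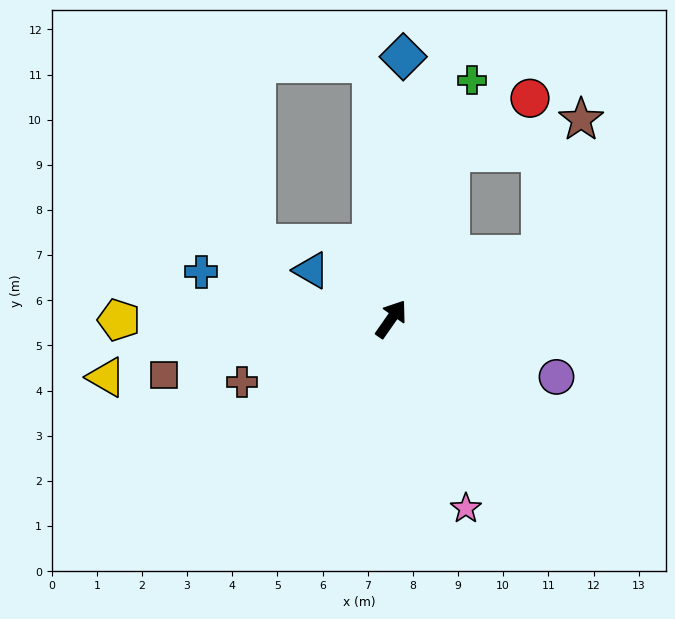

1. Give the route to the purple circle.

turn right 74°, forward 3.9 m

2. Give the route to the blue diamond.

turn left 32°, forward 5.8 m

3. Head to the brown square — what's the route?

turn left 139°, forward 5.2 m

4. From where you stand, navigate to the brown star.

blocked — turn right 32°, forward 3.6 m, then turn left 50°, forward 3.1 m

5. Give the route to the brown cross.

turn left 148°, forward 3.6 m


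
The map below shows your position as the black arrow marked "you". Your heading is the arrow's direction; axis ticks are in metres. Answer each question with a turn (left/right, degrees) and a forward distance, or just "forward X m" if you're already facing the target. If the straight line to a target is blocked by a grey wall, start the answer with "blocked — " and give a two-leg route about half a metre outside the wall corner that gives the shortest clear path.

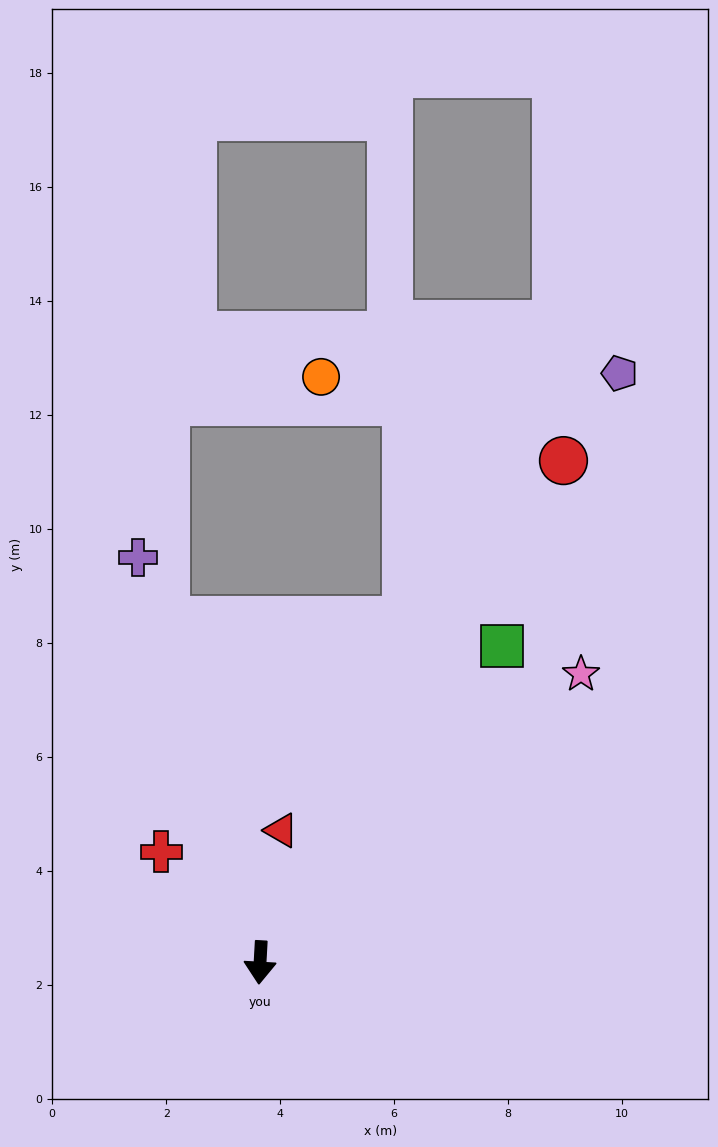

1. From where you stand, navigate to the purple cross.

turn right 160°, forward 7.4 m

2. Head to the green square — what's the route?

turn left 146°, forward 7.0 m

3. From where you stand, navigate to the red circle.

turn left 152°, forward 10.3 m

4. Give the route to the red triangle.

turn left 174°, forward 2.3 m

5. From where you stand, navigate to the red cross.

turn right 135°, forward 2.6 m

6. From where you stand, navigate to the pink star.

turn left 135°, forward 7.6 m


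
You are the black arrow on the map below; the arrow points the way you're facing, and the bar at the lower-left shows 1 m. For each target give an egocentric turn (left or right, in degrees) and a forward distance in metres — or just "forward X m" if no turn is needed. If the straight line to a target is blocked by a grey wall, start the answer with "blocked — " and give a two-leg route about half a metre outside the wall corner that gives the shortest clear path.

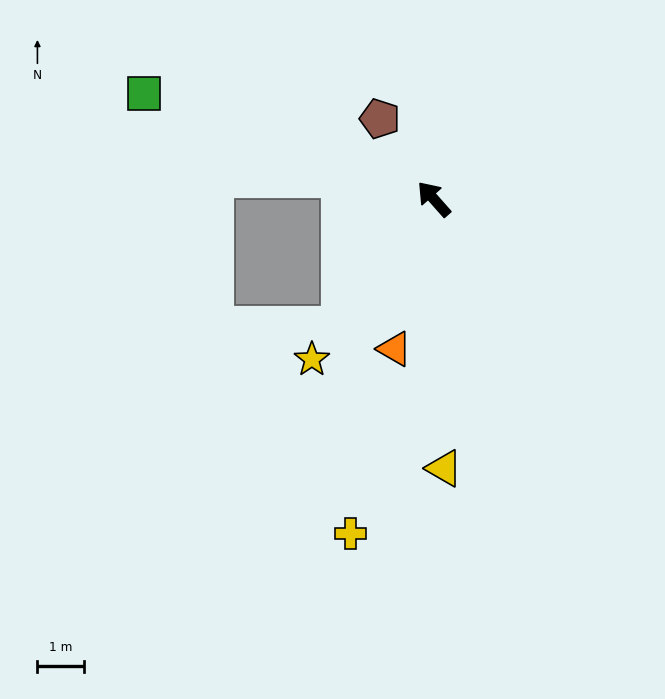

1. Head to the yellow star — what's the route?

turn left 101°, forward 4.4 m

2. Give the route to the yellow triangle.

turn left 141°, forward 5.8 m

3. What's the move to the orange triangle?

turn left 124°, forward 3.4 m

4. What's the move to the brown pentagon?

turn right 8°, forward 2.1 m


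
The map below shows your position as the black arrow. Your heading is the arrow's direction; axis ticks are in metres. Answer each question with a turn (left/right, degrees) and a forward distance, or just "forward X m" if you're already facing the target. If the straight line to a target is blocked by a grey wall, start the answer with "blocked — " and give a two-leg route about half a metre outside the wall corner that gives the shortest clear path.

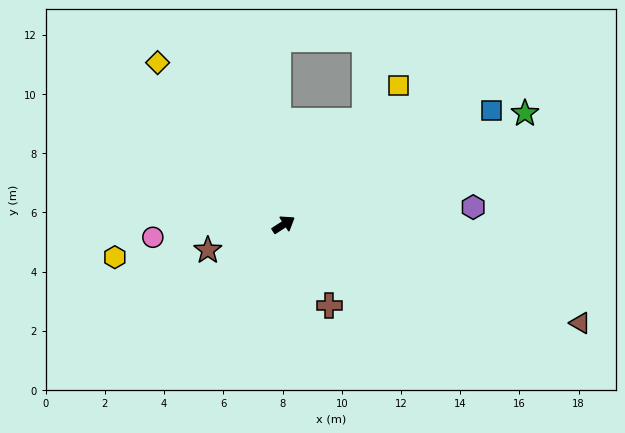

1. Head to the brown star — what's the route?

turn left 166°, forward 2.7 m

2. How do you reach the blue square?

turn right 4°, forward 8.0 m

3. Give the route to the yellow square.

turn left 18°, forward 6.1 m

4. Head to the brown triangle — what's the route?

turn right 51°, forward 10.6 m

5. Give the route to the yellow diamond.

turn left 95°, forward 6.9 m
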